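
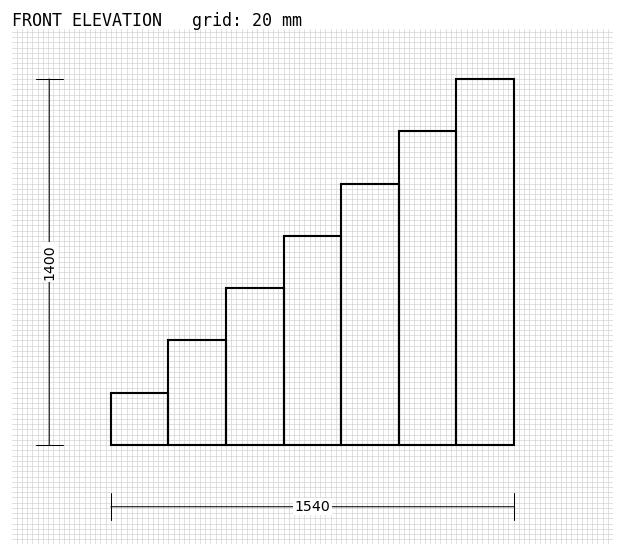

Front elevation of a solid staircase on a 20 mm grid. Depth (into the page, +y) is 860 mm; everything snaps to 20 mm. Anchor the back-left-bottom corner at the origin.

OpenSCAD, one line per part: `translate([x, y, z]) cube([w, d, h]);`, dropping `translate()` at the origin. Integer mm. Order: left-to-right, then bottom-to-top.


cube([220, 860, 200]);
translate([220, 0, 0]) cube([220, 860, 400]);
translate([440, 0, 0]) cube([220, 860, 600]);
translate([660, 0, 0]) cube([220, 860, 800]);
translate([880, 0, 0]) cube([220, 860, 1000]);
translate([1100, 0, 0]) cube([220, 860, 1200]);
translate([1320, 0, 0]) cube([220, 860, 1400]);


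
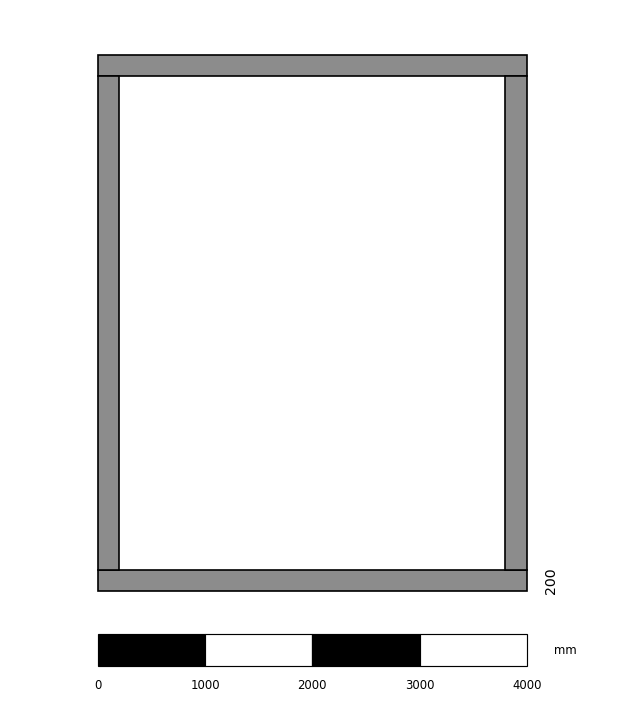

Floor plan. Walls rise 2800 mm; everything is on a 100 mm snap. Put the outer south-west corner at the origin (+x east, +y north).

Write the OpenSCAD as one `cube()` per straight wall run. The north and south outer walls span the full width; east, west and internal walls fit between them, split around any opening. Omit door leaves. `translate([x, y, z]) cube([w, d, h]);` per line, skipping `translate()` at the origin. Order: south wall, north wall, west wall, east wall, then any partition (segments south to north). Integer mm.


cube([4000, 200, 2800]);
translate([0, 4800, 0]) cube([4000, 200, 2800]);
translate([0, 200, 0]) cube([200, 4600, 2800]);
translate([3800, 200, 0]) cube([200, 4600, 2800]);


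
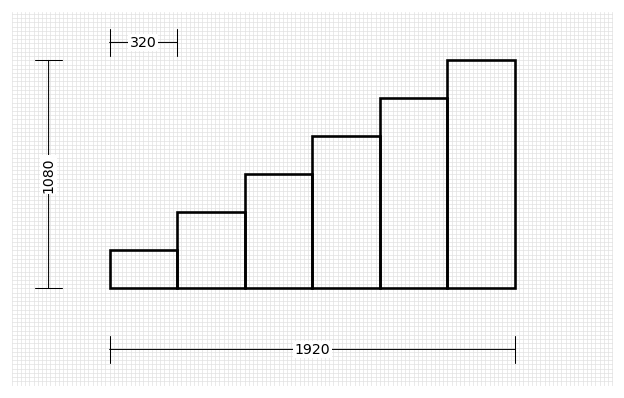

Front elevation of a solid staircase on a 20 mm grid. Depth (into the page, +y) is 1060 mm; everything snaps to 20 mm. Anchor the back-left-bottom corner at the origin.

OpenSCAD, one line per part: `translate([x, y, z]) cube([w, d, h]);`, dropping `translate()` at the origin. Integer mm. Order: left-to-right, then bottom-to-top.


cube([320, 1060, 180]);
translate([320, 0, 0]) cube([320, 1060, 360]);
translate([640, 0, 0]) cube([320, 1060, 540]);
translate([960, 0, 0]) cube([320, 1060, 720]);
translate([1280, 0, 0]) cube([320, 1060, 900]);
translate([1600, 0, 0]) cube([320, 1060, 1080]);


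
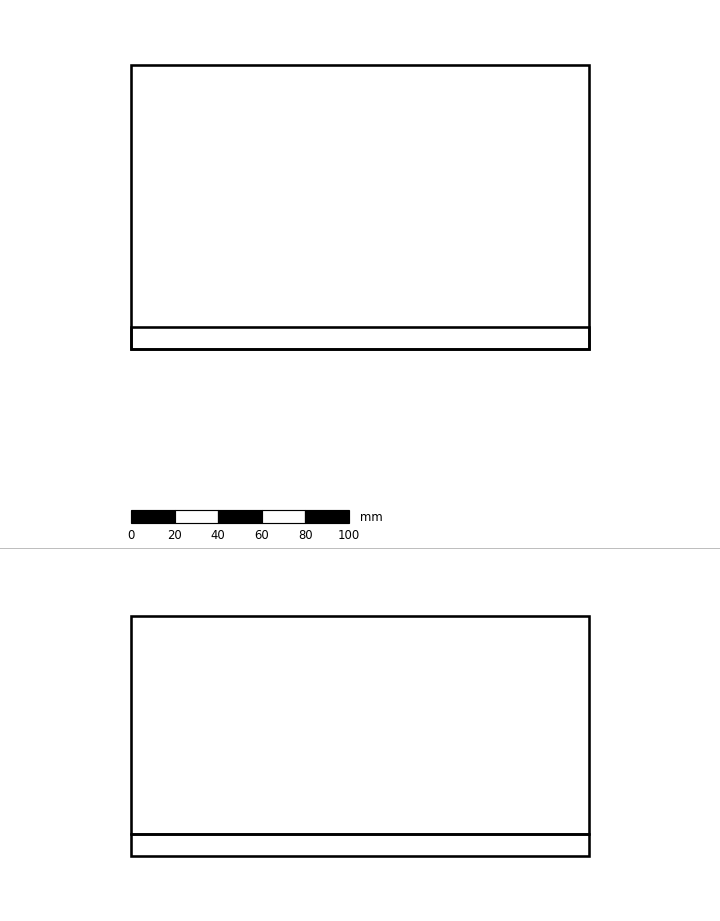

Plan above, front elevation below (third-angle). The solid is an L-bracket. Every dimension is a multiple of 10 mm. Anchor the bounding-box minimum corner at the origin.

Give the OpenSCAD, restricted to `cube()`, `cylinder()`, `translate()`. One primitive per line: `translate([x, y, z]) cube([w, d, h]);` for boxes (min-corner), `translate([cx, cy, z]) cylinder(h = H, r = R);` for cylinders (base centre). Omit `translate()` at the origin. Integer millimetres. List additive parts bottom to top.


cube([210, 130, 10]);
translate([0, 0, 10]) cube([210, 10, 100]);


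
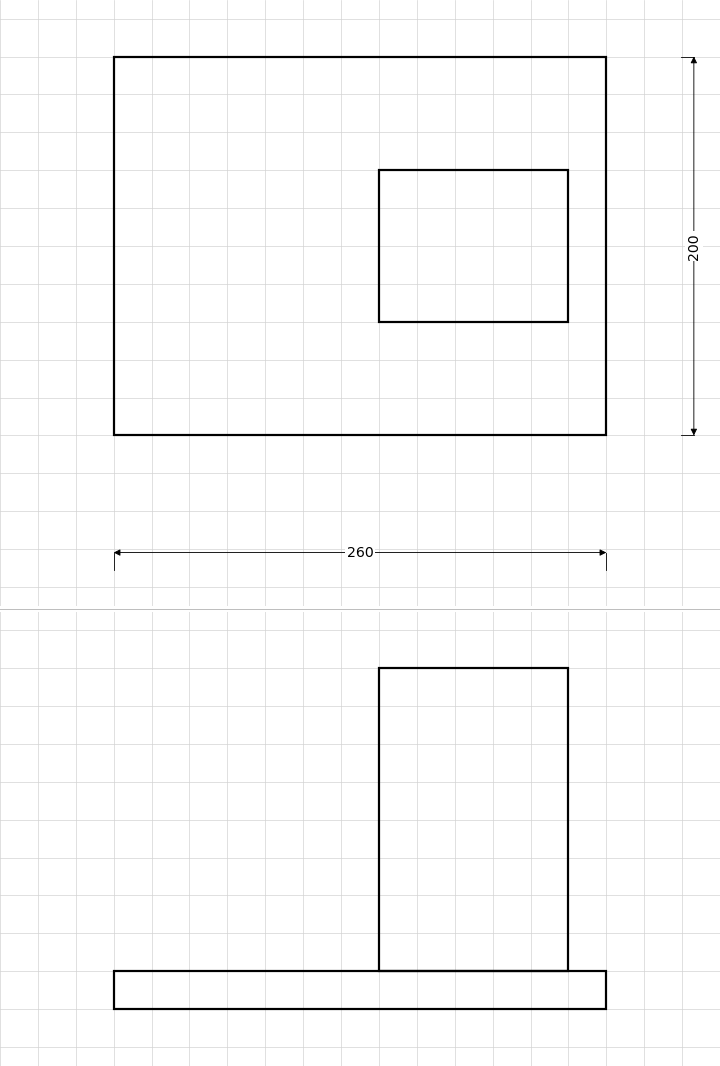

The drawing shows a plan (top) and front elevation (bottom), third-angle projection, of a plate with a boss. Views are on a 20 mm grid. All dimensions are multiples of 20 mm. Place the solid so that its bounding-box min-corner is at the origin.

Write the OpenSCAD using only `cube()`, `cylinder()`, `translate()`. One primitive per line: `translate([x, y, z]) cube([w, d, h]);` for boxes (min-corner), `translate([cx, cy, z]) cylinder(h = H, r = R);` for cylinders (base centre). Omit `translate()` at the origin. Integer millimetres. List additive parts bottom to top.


cube([260, 200, 20]);
translate([140, 60, 20]) cube([100, 80, 160]);


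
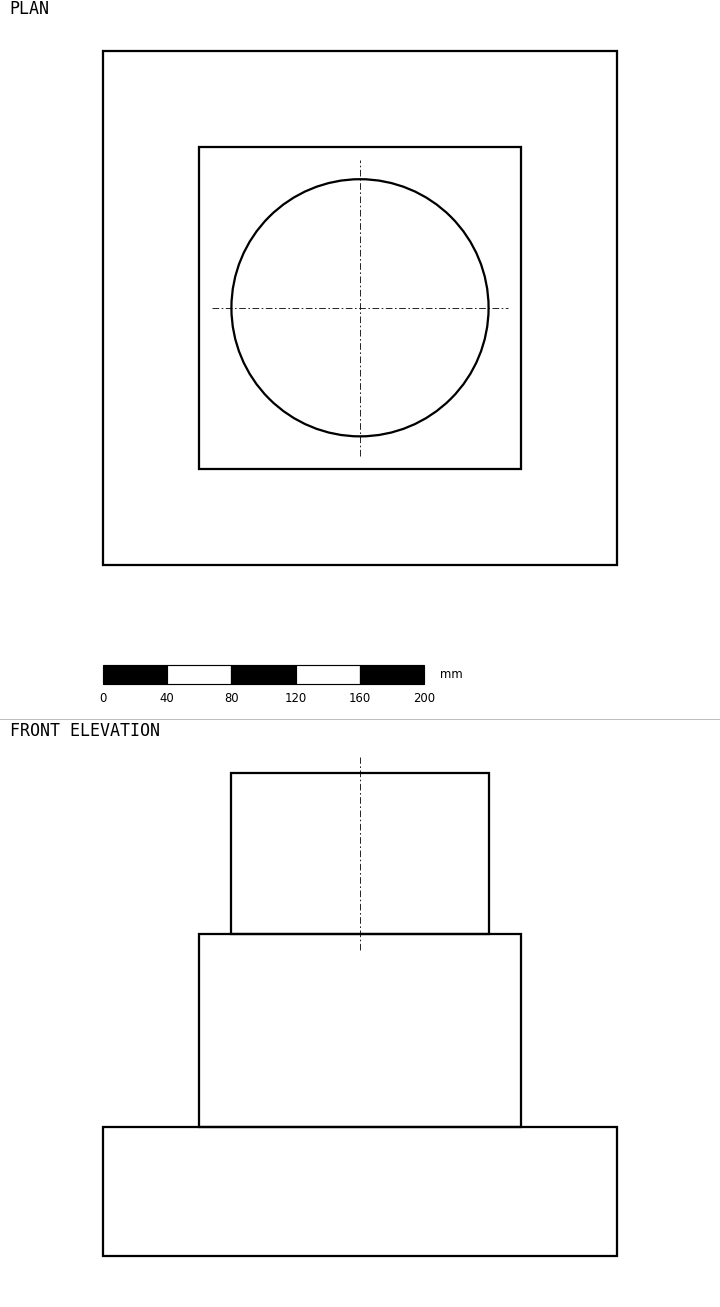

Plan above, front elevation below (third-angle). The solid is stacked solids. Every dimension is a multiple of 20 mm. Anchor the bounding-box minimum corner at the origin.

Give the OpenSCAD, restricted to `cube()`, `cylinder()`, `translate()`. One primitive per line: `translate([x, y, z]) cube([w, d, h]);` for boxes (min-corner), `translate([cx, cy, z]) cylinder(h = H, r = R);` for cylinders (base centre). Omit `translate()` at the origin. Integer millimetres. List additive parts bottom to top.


cube([320, 320, 80]);
translate([60, 60, 80]) cube([200, 200, 120]);
translate([160, 160, 200]) cylinder(h = 100, r = 80);


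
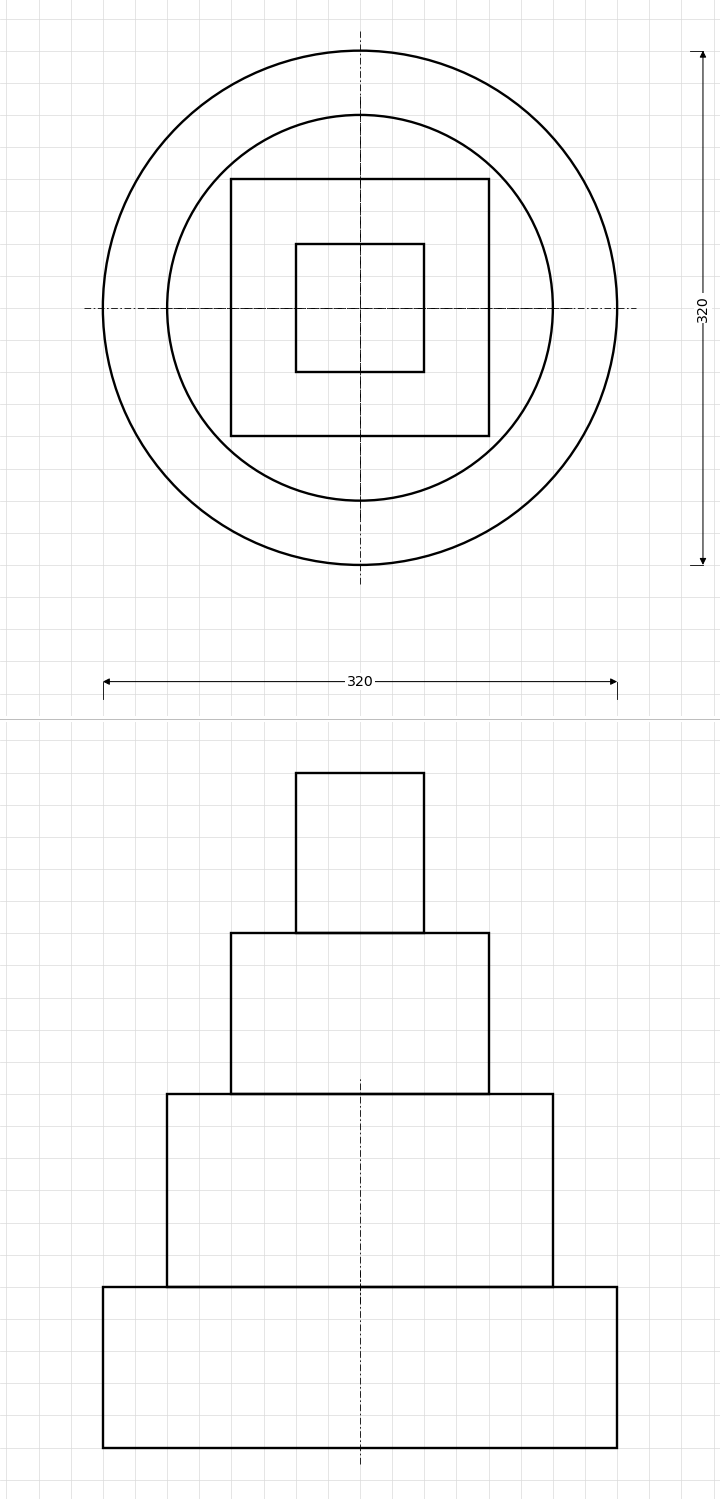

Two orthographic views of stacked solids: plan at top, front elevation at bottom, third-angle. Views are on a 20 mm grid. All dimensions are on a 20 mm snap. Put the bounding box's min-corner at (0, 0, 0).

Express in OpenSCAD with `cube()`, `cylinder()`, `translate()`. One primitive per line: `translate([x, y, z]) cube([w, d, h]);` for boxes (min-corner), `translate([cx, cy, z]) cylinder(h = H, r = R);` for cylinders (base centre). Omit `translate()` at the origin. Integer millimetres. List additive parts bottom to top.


translate([160, 160, 0]) cylinder(h = 100, r = 160);
translate([160, 160, 100]) cylinder(h = 120, r = 120);
translate([80, 80, 220]) cube([160, 160, 100]);
translate([120, 120, 320]) cube([80, 80, 100]);


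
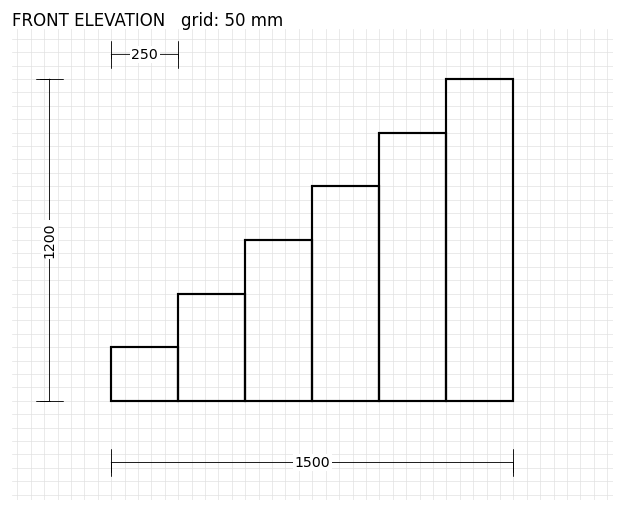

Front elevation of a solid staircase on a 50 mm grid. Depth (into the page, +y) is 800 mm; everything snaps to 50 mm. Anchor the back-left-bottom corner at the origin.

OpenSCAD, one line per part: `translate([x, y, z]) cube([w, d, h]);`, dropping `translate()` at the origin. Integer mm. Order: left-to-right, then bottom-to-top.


cube([250, 800, 200]);
translate([250, 0, 0]) cube([250, 800, 400]);
translate([500, 0, 0]) cube([250, 800, 600]);
translate([750, 0, 0]) cube([250, 800, 800]);
translate([1000, 0, 0]) cube([250, 800, 1000]);
translate([1250, 0, 0]) cube([250, 800, 1200]);


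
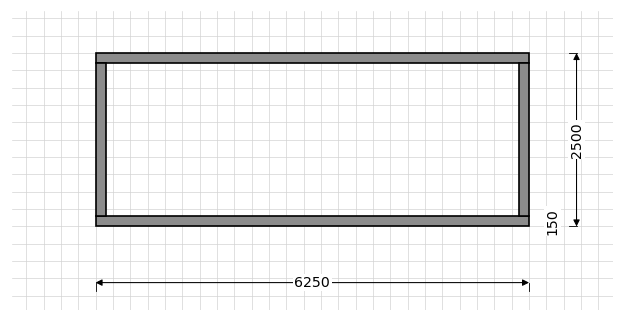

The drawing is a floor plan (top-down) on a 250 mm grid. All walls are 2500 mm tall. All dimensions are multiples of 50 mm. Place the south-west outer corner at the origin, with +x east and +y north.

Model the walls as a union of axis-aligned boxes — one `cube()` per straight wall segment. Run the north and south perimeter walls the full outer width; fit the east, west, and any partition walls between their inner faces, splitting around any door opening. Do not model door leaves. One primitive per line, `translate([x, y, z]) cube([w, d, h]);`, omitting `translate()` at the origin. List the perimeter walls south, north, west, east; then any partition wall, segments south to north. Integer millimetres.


cube([6250, 150, 2500]);
translate([0, 2350, 0]) cube([6250, 150, 2500]);
translate([0, 150, 0]) cube([150, 2200, 2500]);
translate([6100, 150, 0]) cube([150, 2200, 2500]);


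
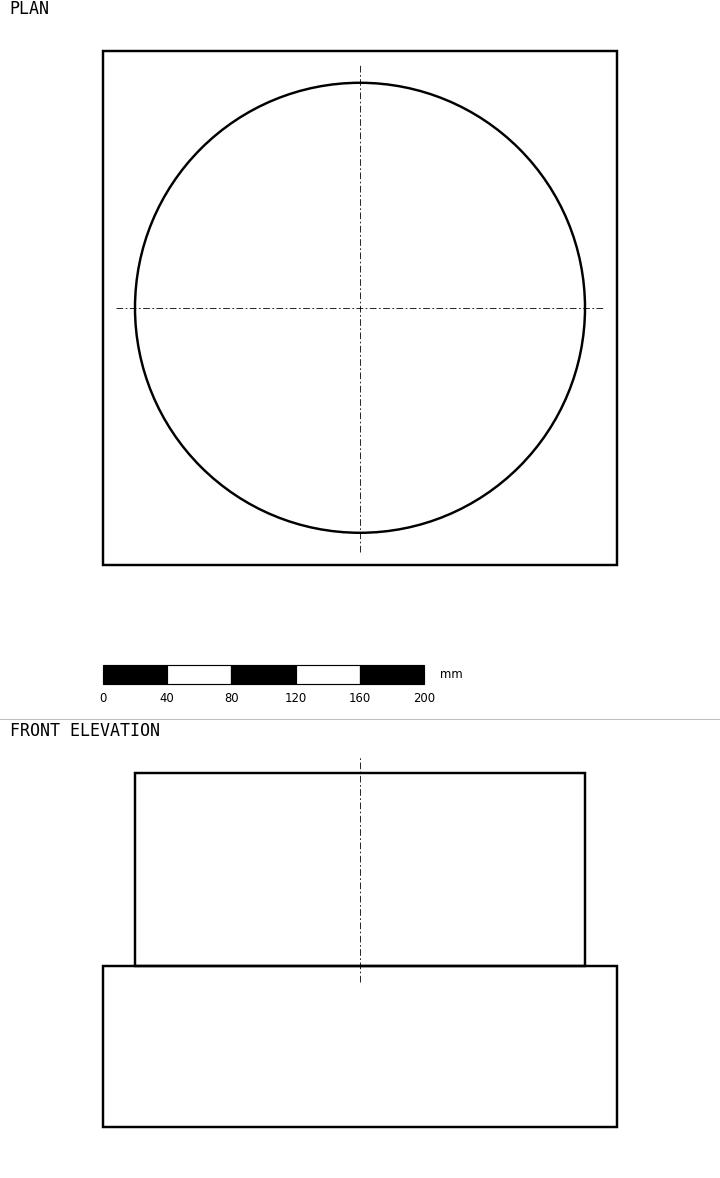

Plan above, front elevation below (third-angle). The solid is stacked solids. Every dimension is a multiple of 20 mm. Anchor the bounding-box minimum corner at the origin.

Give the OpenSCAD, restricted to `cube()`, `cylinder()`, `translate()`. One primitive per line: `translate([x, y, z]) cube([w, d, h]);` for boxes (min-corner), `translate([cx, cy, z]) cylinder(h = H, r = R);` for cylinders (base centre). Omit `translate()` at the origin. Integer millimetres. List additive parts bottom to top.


cube([320, 320, 100]);
translate([160, 160, 100]) cylinder(h = 120, r = 140);


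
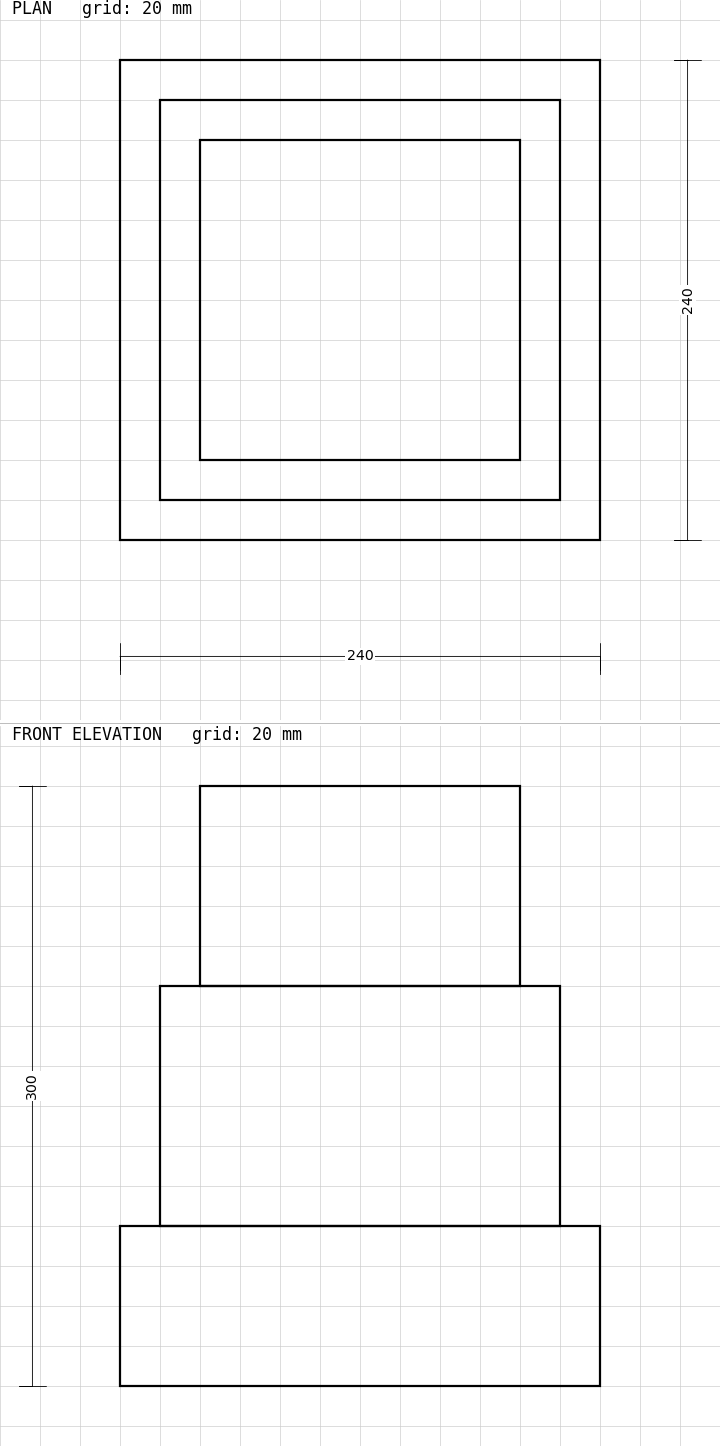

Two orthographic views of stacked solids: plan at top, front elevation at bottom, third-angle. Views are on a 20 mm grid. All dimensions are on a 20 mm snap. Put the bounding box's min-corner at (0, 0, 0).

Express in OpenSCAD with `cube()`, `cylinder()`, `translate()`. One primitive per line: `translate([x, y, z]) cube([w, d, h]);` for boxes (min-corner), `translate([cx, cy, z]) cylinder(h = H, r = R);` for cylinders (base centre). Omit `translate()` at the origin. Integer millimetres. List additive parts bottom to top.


cube([240, 240, 80]);
translate([20, 20, 80]) cube([200, 200, 120]);
translate([40, 40, 200]) cube([160, 160, 100]);


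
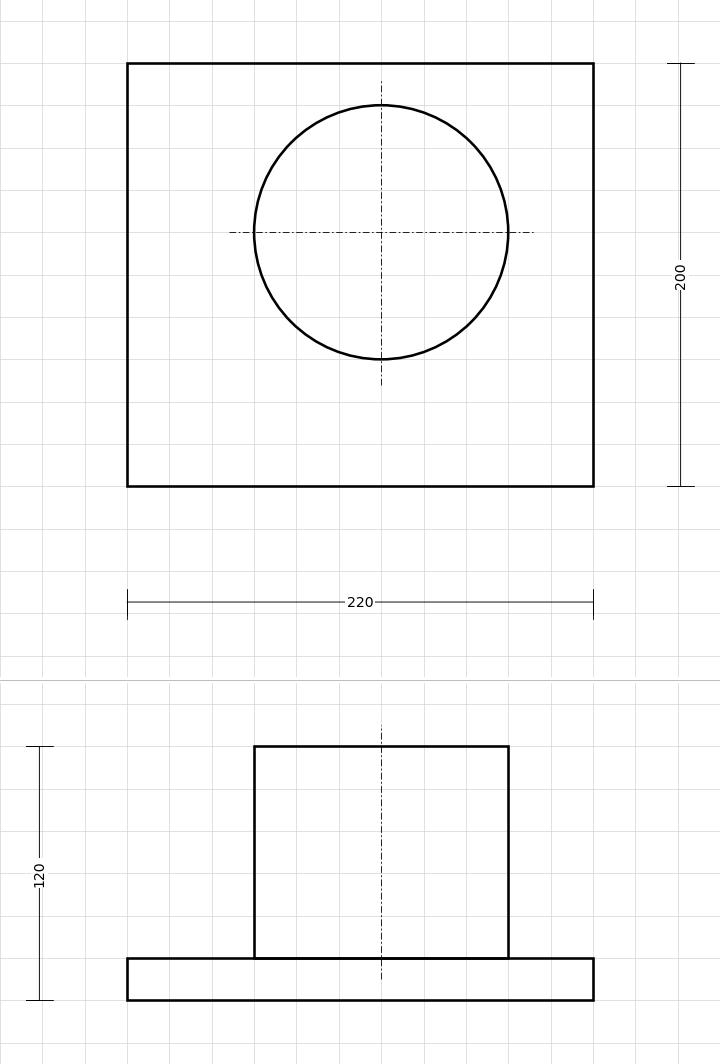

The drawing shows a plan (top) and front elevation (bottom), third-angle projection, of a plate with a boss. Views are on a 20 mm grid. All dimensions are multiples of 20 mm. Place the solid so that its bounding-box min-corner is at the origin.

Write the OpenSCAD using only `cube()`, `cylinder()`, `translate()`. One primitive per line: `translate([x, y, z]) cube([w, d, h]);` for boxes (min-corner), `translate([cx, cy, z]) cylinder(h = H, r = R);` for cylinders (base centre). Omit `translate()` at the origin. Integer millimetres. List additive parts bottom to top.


cube([220, 200, 20]);
translate([120, 120, 20]) cylinder(h = 100, r = 60);


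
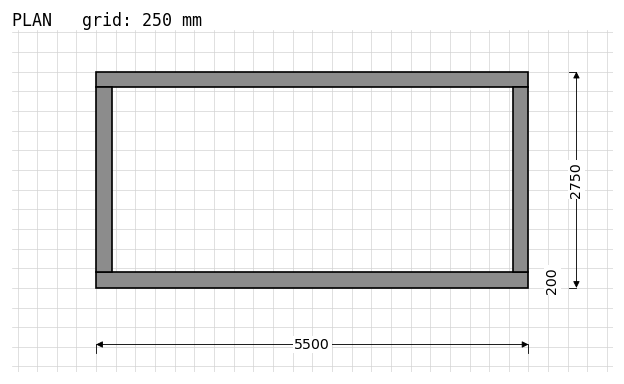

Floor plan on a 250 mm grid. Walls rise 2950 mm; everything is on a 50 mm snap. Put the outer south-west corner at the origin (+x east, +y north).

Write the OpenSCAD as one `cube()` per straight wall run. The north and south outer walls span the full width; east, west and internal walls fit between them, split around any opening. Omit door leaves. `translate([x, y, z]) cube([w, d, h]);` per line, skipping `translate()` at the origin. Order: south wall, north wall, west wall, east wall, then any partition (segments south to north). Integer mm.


cube([5500, 200, 2950]);
translate([0, 2550, 0]) cube([5500, 200, 2950]);
translate([0, 200, 0]) cube([200, 2350, 2950]);
translate([5300, 200, 0]) cube([200, 2350, 2950]);


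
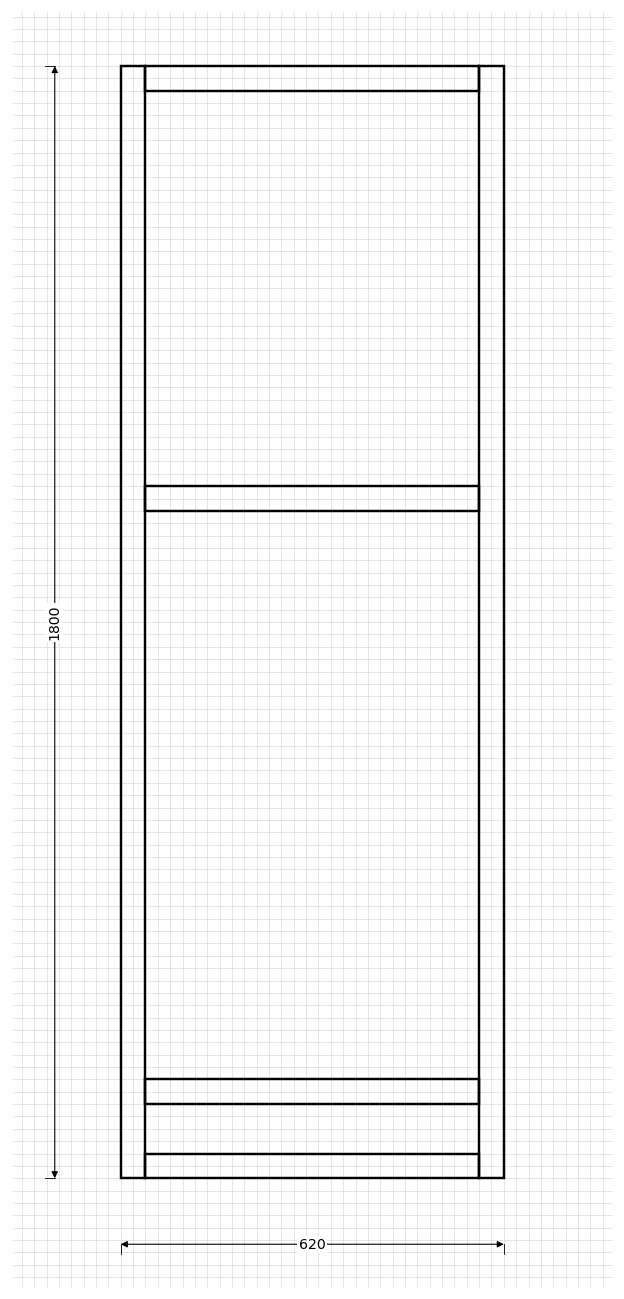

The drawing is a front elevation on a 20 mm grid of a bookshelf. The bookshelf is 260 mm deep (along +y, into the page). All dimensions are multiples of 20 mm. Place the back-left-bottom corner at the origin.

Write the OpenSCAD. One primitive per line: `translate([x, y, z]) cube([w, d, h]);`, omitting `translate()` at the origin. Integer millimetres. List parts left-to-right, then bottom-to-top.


cube([40, 260, 1800]);
translate([40, 0, 0]) cube([540, 260, 40]);
translate([40, 0, 120]) cube([540, 260, 40]);
translate([40, 0, 1080]) cube([540, 260, 40]);
translate([40, 0, 1760]) cube([540, 260, 40]);
translate([580, 0, 0]) cube([40, 260, 1800]);


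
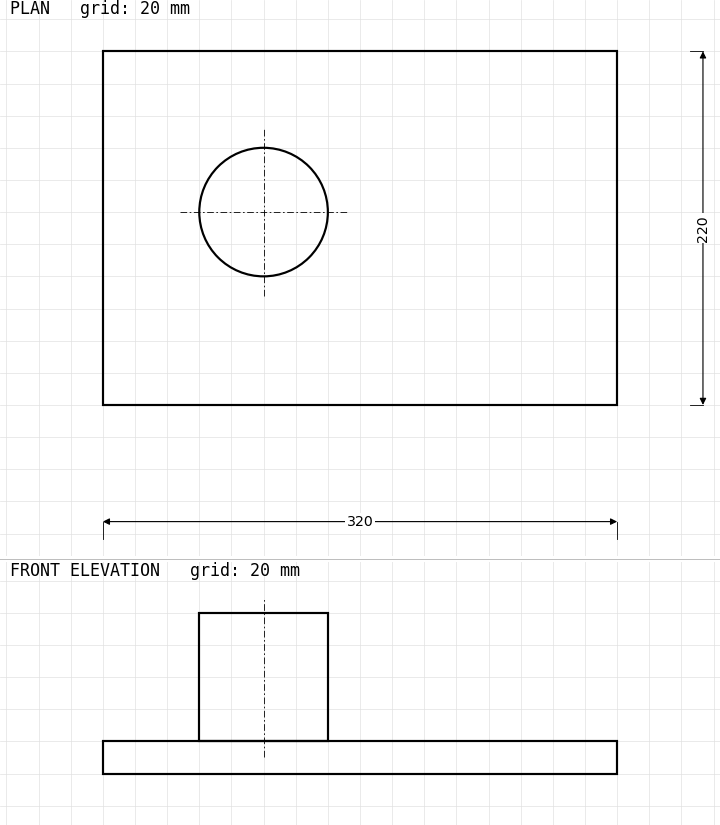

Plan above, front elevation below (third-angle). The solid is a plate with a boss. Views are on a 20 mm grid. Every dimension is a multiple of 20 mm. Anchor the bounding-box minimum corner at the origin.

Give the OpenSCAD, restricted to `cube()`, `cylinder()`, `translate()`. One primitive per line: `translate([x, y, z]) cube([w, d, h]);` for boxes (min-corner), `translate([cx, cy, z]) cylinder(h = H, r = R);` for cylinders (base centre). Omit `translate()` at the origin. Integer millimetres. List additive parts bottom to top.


cube([320, 220, 20]);
translate([100, 120, 20]) cylinder(h = 80, r = 40);


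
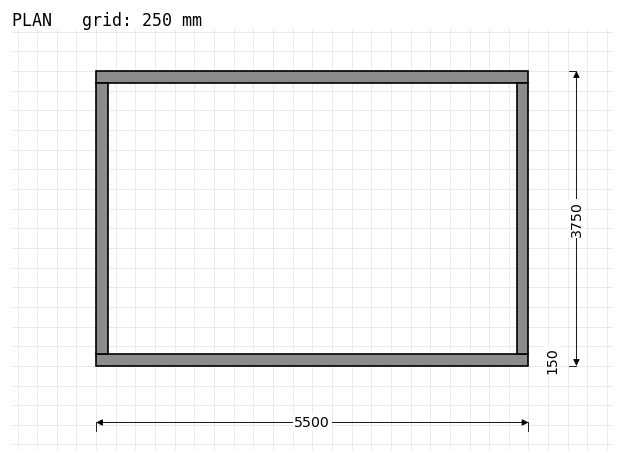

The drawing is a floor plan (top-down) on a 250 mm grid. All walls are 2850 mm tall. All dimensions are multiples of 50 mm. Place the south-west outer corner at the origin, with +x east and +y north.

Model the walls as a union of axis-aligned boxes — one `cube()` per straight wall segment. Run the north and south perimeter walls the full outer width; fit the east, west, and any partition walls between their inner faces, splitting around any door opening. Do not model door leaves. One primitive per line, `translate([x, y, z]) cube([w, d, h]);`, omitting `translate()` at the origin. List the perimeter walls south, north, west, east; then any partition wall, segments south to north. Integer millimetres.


cube([5500, 150, 2850]);
translate([0, 3600, 0]) cube([5500, 150, 2850]);
translate([0, 150, 0]) cube([150, 3450, 2850]);
translate([5350, 150, 0]) cube([150, 3450, 2850]);


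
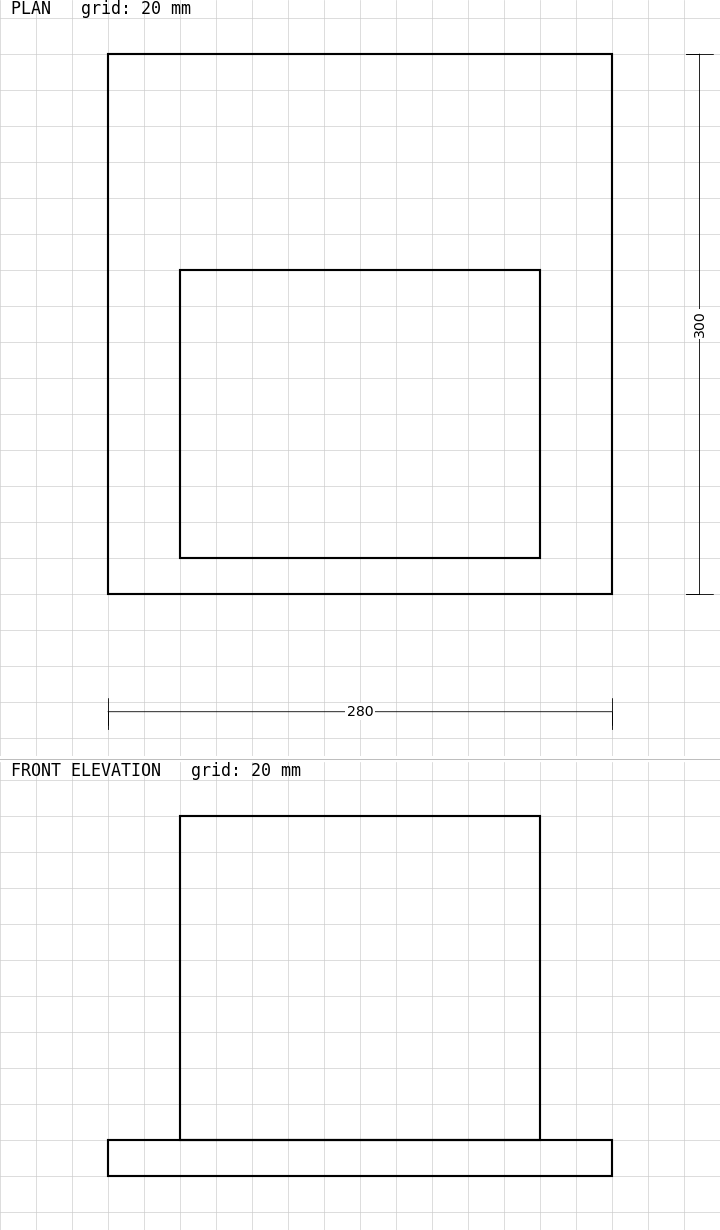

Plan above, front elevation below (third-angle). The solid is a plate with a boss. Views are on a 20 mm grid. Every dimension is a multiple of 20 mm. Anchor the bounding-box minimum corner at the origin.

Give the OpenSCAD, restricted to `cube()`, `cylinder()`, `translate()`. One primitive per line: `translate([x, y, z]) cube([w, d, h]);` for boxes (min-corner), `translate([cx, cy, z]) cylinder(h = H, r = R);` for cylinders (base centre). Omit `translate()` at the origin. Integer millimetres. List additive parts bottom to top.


cube([280, 300, 20]);
translate([40, 20, 20]) cube([200, 160, 180]);


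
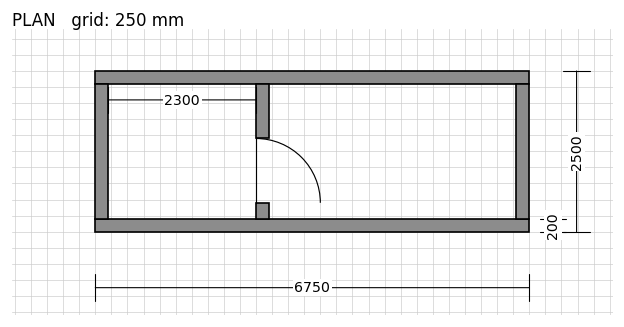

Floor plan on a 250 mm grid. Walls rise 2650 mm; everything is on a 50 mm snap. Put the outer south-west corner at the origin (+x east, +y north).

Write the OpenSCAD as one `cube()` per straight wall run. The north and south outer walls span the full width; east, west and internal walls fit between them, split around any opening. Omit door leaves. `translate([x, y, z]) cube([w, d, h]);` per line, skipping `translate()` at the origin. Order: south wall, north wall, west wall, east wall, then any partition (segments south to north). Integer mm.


cube([6750, 200, 2650]);
translate([0, 2300, 0]) cube([6750, 200, 2650]);
translate([0, 200, 0]) cube([200, 2100, 2650]);
translate([6550, 200, 0]) cube([200, 2100, 2650]);
translate([2500, 200, 0]) cube([200, 250, 2650]);
translate([2500, 1450, 0]) cube([200, 850, 2650]);


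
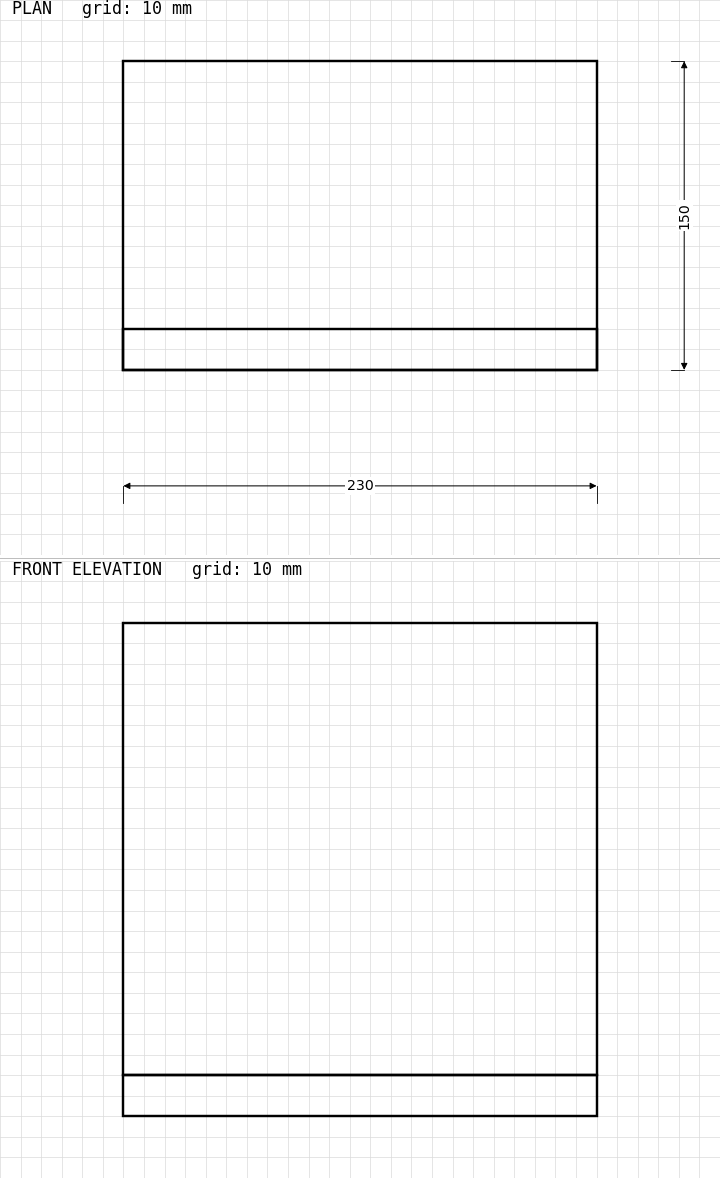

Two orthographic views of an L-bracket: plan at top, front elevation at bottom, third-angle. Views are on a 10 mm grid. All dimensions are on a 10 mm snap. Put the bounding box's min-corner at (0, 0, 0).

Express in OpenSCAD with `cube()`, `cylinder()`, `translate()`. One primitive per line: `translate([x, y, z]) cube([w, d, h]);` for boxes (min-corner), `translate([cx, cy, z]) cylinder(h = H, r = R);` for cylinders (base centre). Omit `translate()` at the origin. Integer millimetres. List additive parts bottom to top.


cube([230, 150, 20]);
translate([0, 0, 20]) cube([230, 20, 220]);


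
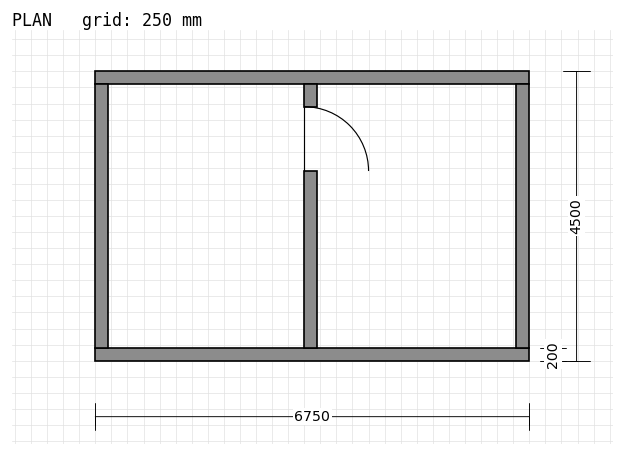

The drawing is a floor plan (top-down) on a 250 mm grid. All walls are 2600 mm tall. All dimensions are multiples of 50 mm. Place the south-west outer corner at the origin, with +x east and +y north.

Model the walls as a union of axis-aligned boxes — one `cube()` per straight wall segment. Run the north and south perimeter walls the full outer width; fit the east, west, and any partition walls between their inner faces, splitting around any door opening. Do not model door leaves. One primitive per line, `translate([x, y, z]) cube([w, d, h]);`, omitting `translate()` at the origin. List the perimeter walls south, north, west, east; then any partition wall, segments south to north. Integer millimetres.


cube([6750, 200, 2600]);
translate([0, 4300, 0]) cube([6750, 200, 2600]);
translate([0, 200, 0]) cube([200, 4100, 2600]);
translate([6550, 200, 0]) cube([200, 4100, 2600]);
translate([3250, 200, 0]) cube([200, 2750, 2600]);
translate([3250, 3950, 0]) cube([200, 350, 2600]);


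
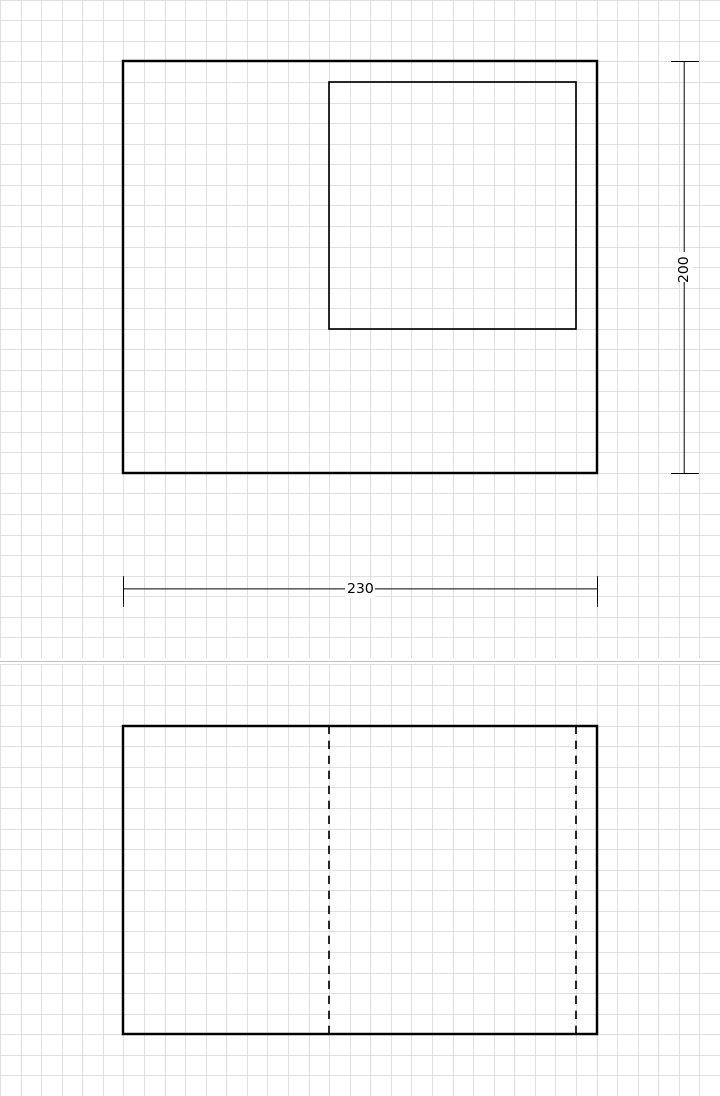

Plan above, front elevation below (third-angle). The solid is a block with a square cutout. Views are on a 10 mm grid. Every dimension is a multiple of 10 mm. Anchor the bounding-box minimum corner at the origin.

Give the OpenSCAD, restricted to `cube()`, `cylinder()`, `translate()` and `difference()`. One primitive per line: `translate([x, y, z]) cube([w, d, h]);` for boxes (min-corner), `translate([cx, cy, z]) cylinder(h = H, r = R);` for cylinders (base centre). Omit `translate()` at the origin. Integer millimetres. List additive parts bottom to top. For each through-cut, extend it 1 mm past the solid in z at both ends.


difference() {
  cube([230, 200, 150]);
  translate([100, 70, -1]) cube([120, 120, 152]);
}


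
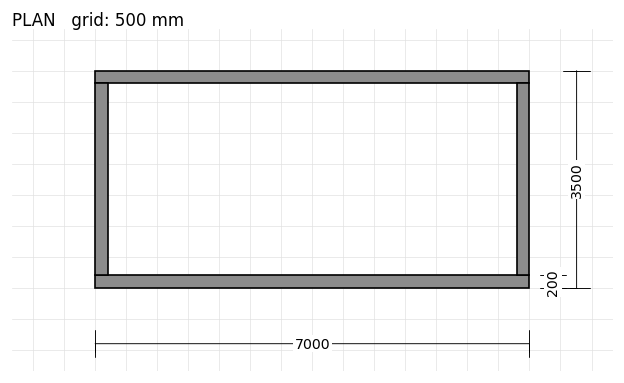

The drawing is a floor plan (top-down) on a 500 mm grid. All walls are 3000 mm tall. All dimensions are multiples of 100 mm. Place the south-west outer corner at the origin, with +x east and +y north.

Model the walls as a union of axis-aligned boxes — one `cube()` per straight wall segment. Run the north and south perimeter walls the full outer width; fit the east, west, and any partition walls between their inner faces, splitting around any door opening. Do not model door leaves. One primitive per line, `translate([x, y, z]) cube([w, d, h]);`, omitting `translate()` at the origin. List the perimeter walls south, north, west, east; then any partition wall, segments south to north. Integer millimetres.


cube([7000, 200, 3000]);
translate([0, 3300, 0]) cube([7000, 200, 3000]);
translate([0, 200, 0]) cube([200, 3100, 3000]);
translate([6800, 200, 0]) cube([200, 3100, 3000]);


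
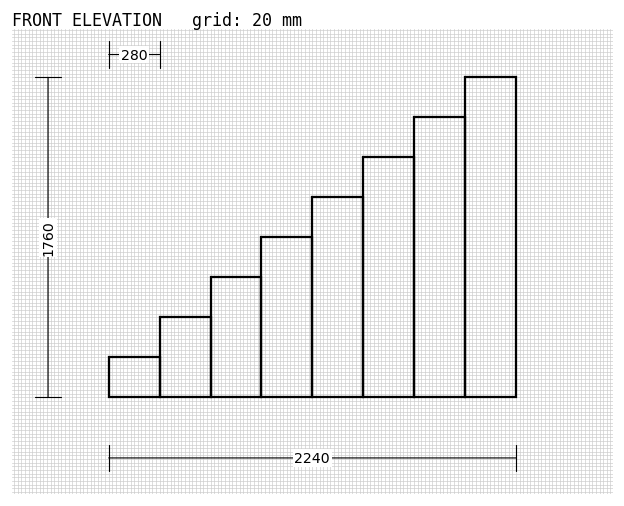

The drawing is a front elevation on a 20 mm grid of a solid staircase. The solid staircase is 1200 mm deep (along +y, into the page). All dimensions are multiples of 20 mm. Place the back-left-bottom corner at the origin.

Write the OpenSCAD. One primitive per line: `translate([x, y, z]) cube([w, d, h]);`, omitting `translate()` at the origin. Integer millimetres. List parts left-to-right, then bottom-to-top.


cube([280, 1200, 220]);
translate([280, 0, 0]) cube([280, 1200, 440]);
translate([560, 0, 0]) cube([280, 1200, 660]);
translate([840, 0, 0]) cube([280, 1200, 880]);
translate([1120, 0, 0]) cube([280, 1200, 1100]);
translate([1400, 0, 0]) cube([280, 1200, 1320]);
translate([1680, 0, 0]) cube([280, 1200, 1540]);
translate([1960, 0, 0]) cube([280, 1200, 1760]);


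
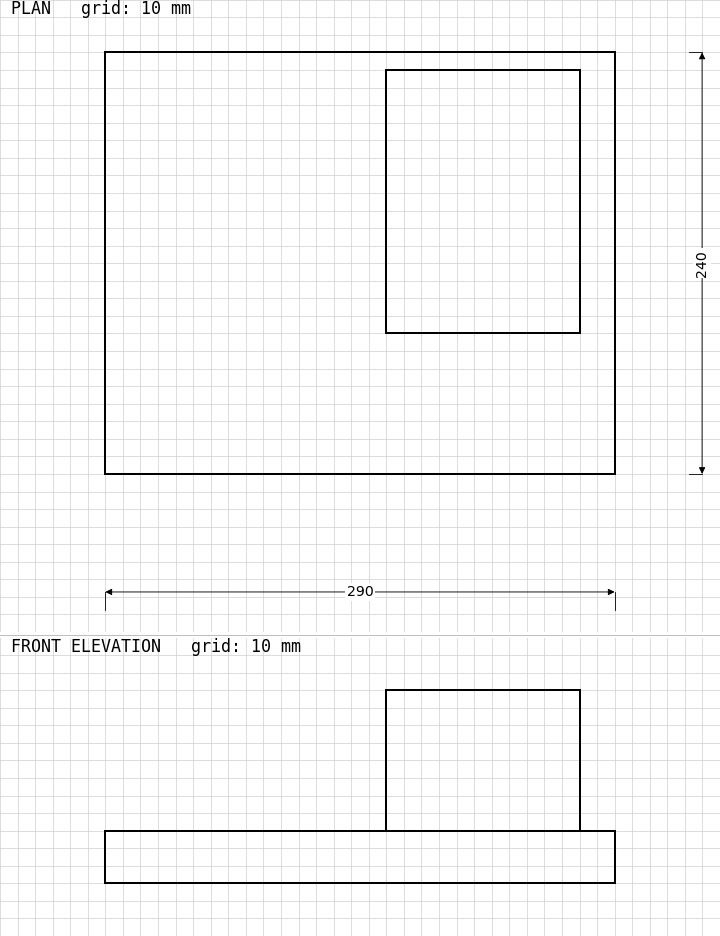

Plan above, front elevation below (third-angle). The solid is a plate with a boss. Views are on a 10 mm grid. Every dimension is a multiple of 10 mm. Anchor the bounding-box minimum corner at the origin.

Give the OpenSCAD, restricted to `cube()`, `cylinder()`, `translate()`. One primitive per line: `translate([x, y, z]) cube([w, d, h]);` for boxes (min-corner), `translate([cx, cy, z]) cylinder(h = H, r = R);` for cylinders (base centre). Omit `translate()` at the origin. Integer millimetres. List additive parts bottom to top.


cube([290, 240, 30]);
translate([160, 80, 30]) cube([110, 150, 80]);


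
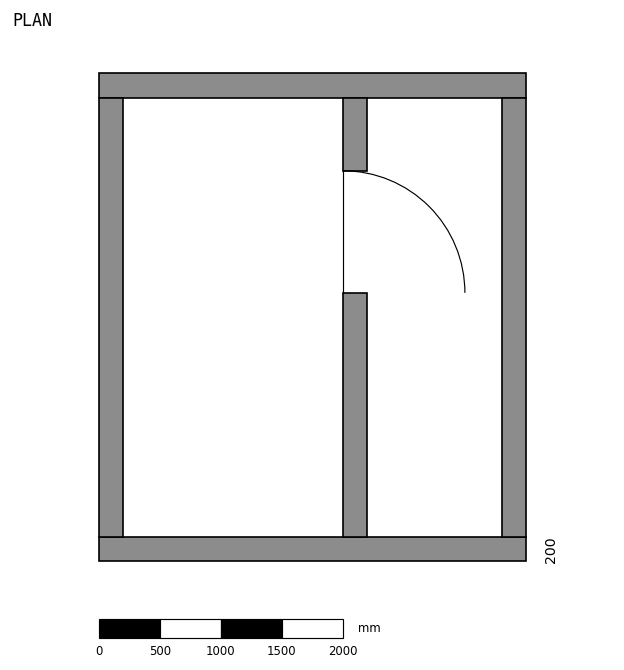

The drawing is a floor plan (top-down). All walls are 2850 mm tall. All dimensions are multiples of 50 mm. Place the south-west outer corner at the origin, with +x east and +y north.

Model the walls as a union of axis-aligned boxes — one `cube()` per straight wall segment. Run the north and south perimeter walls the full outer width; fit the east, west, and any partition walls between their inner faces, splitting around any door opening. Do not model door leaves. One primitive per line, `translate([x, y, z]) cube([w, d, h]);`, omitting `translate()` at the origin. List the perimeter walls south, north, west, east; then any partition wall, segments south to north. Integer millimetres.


cube([3500, 200, 2850]);
translate([0, 3800, 0]) cube([3500, 200, 2850]);
translate([0, 200, 0]) cube([200, 3600, 2850]);
translate([3300, 200, 0]) cube([200, 3600, 2850]);
translate([2000, 200, 0]) cube([200, 2000, 2850]);
translate([2000, 3200, 0]) cube([200, 600, 2850]);


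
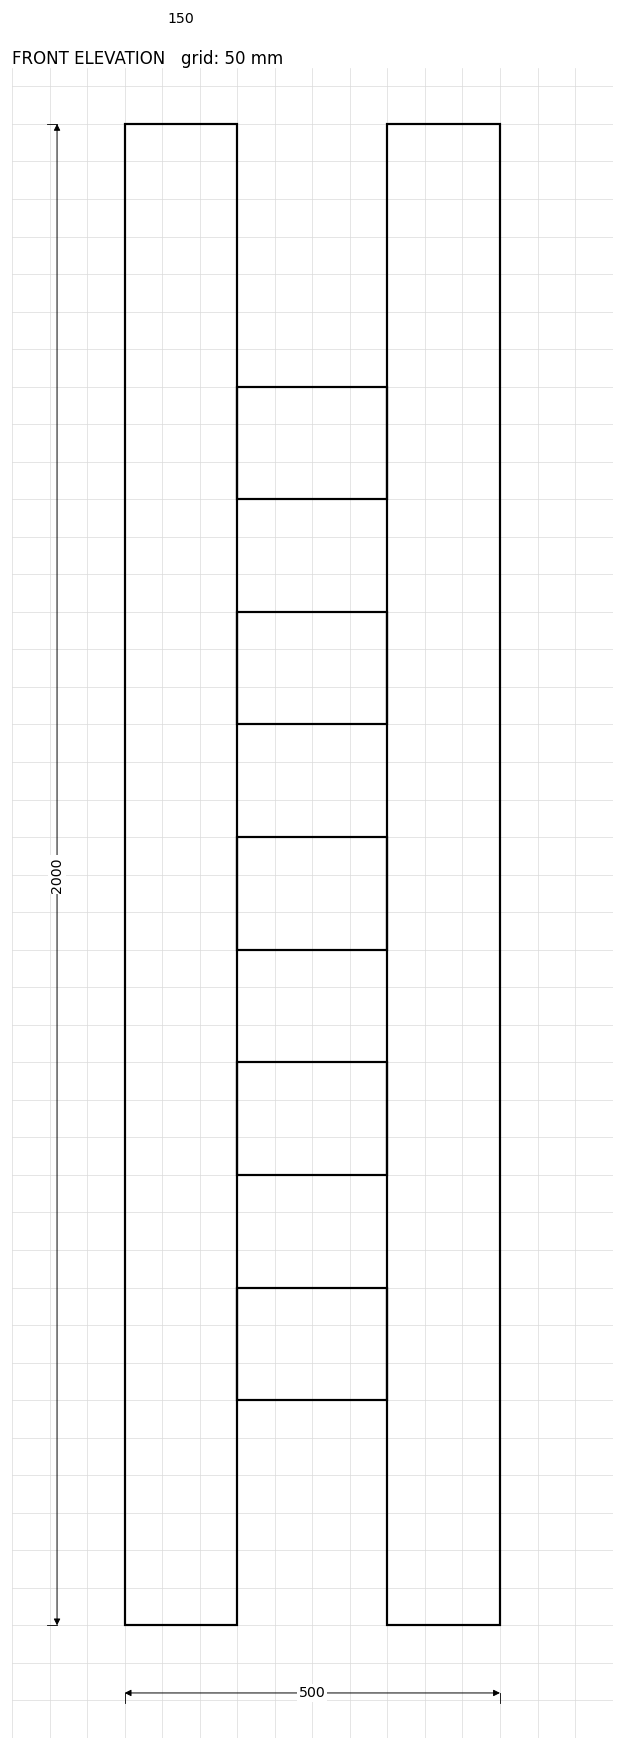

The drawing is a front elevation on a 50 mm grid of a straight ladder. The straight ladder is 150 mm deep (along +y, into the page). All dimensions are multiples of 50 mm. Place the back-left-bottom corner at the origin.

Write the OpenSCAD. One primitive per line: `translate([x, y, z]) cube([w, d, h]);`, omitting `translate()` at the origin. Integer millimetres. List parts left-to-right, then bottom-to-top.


cube([150, 150, 2000]);
translate([150, 0, 300]) cube([200, 150, 150]);
translate([150, 0, 600]) cube([200, 150, 150]);
translate([150, 0, 900]) cube([200, 150, 150]);
translate([150, 0, 1200]) cube([200, 150, 150]);
translate([150, 0, 1500]) cube([200, 150, 150]);
translate([350, 0, 0]) cube([150, 150, 2000]);


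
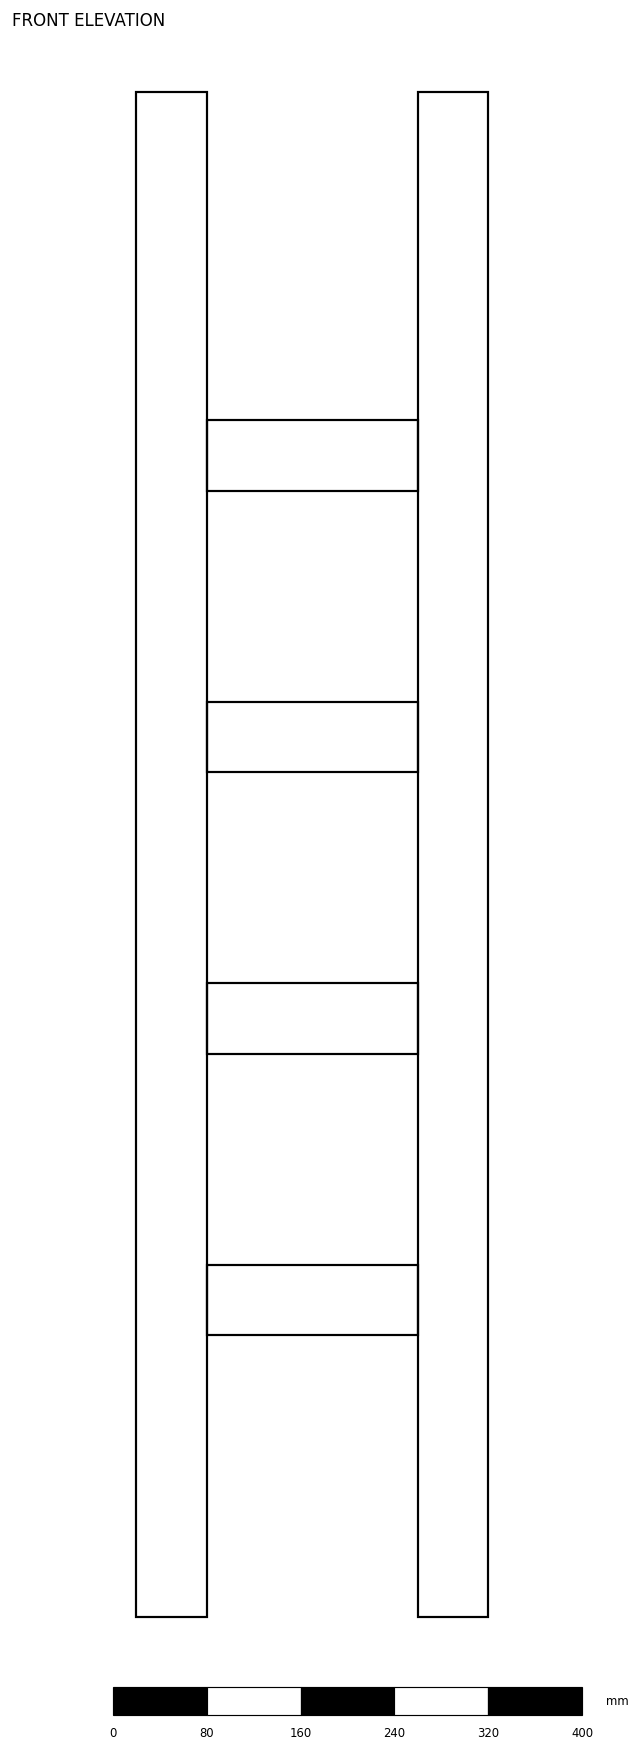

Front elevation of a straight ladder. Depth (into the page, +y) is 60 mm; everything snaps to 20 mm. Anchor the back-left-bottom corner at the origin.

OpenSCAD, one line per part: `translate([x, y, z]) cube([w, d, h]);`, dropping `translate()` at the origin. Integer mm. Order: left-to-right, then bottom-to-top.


cube([60, 60, 1300]);
translate([60, 0, 240]) cube([180, 60, 60]);
translate([60, 0, 480]) cube([180, 60, 60]);
translate([60, 0, 720]) cube([180, 60, 60]);
translate([60, 0, 960]) cube([180, 60, 60]);
translate([240, 0, 0]) cube([60, 60, 1300]);


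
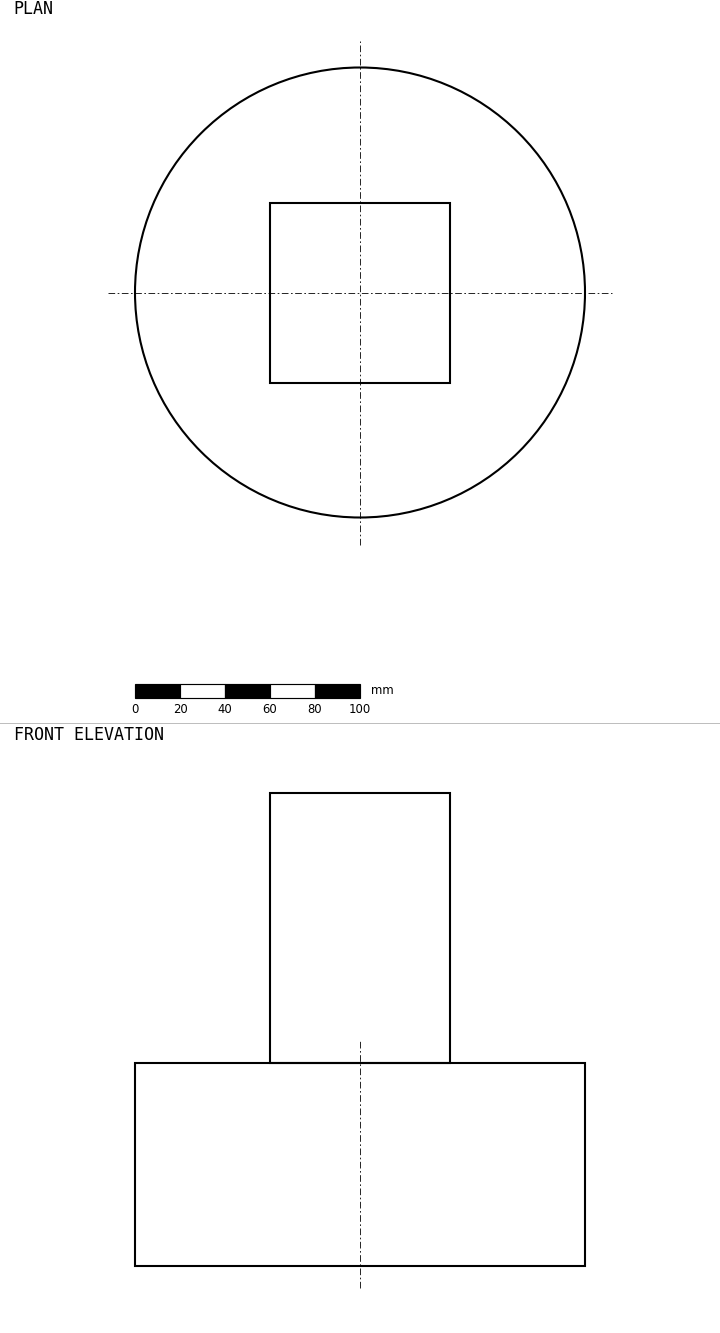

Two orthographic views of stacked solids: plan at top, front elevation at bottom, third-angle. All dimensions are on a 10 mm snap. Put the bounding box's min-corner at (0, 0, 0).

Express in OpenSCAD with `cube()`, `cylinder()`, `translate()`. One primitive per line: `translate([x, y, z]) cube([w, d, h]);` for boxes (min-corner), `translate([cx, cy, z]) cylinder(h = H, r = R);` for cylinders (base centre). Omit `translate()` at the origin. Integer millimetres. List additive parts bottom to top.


translate([100, 100, 0]) cylinder(h = 90, r = 100);
translate([60, 60, 90]) cube([80, 80, 120]);


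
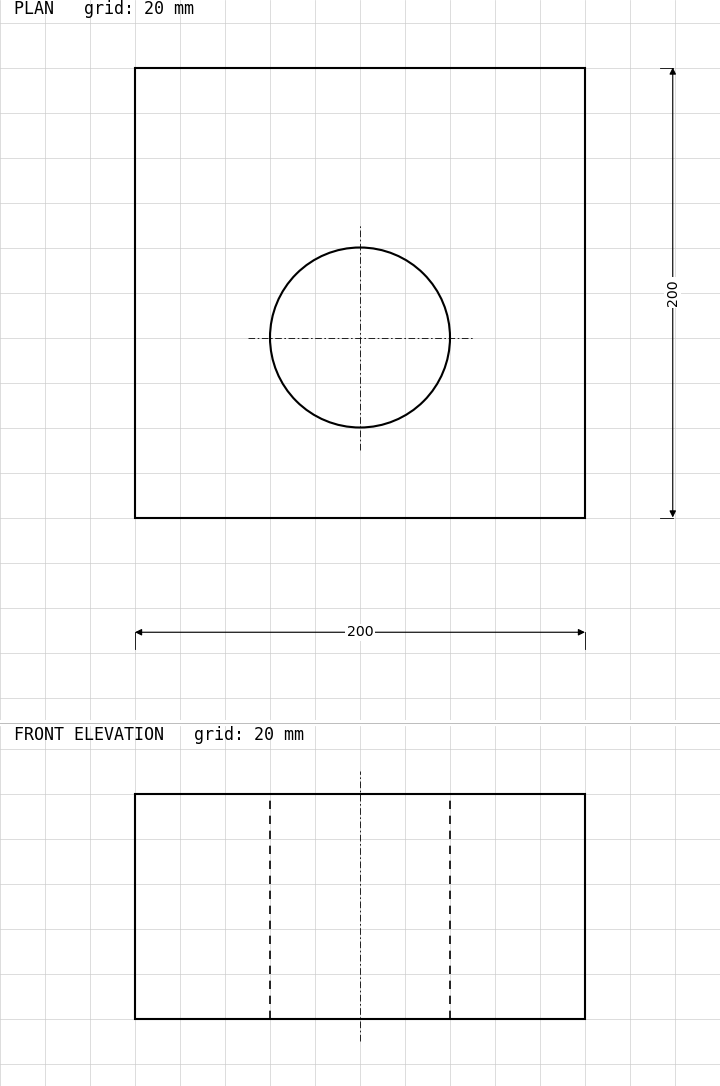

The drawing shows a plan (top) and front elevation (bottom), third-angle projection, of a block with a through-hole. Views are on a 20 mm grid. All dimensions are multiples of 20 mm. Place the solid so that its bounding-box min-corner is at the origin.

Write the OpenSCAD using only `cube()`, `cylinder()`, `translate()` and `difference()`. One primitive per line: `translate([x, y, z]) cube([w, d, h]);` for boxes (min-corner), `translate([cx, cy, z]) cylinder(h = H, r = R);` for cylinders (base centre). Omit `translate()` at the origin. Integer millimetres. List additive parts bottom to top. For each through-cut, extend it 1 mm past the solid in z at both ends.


difference() {
  cube([200, 200, 100]);
  translate([100, 80, -1]) cylinder(h = 102, r = 40);
}


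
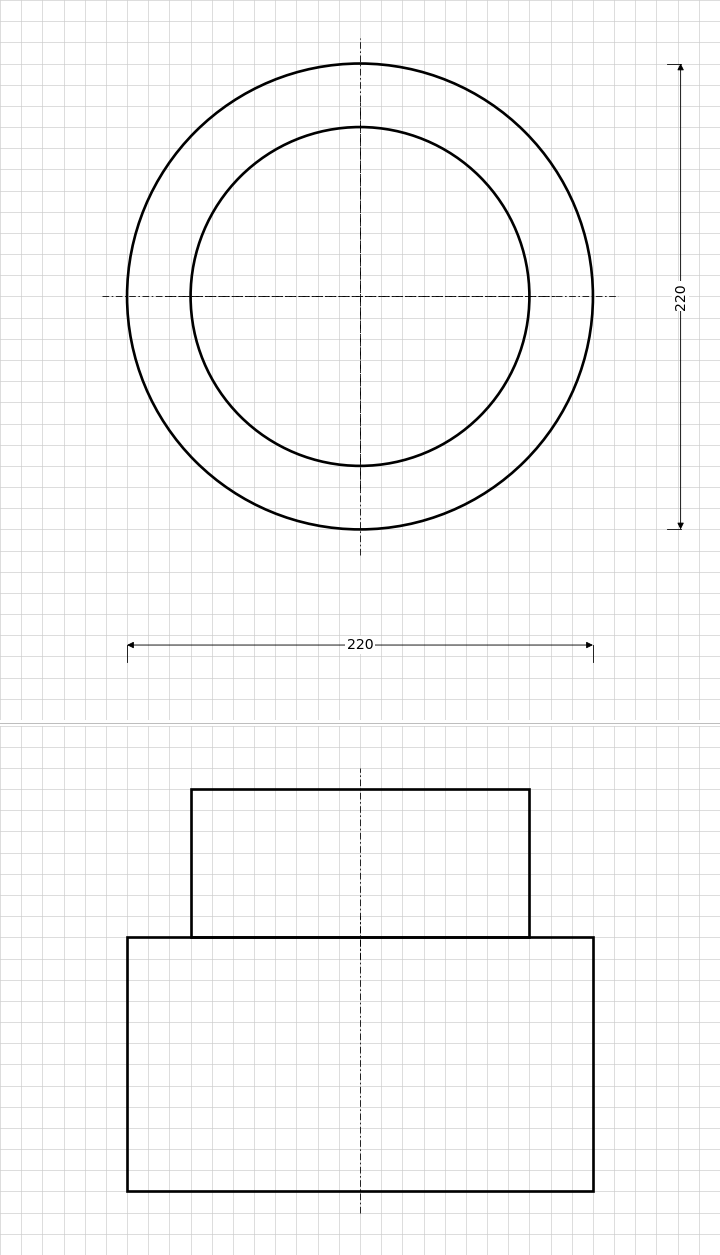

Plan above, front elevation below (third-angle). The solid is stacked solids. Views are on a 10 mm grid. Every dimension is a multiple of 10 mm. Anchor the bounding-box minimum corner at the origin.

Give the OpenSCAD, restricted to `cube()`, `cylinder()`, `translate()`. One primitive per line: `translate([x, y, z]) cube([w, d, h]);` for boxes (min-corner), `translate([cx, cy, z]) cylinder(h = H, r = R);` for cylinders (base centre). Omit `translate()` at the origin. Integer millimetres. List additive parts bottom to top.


translate([110, 110, 0]) cylinder(h = 120, r = 110);
translate([110, 110, 120]) cylinder(h = 70, r = 80);


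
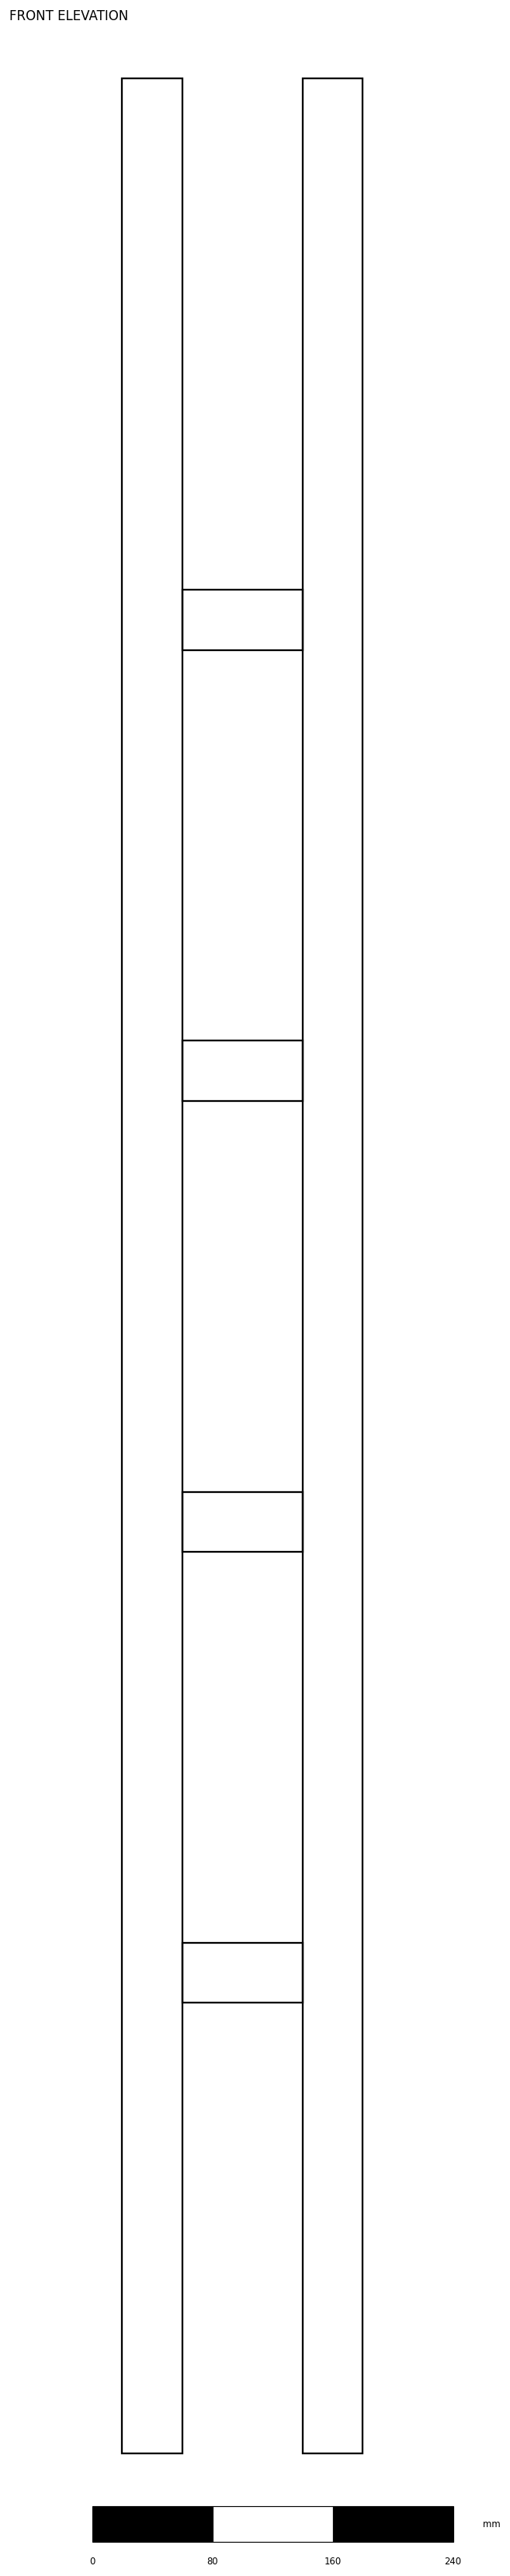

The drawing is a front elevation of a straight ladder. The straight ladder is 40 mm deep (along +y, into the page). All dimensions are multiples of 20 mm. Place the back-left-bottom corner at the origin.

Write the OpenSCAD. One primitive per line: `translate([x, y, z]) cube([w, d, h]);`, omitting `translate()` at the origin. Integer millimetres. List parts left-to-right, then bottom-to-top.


cube([40, 40, 1580]);
translate([40, 0, 300]) cube([80, 40, 40]);
translate([40, 0, 600]) cube([80, 40, 40]);
translate([40, 0, 900]) cube([80, 40, 40]);
translate([40, 0, 1200]) cube([80, 40, 40]);
translate([120, 0, 0]) cube([40, 40, 1580]);


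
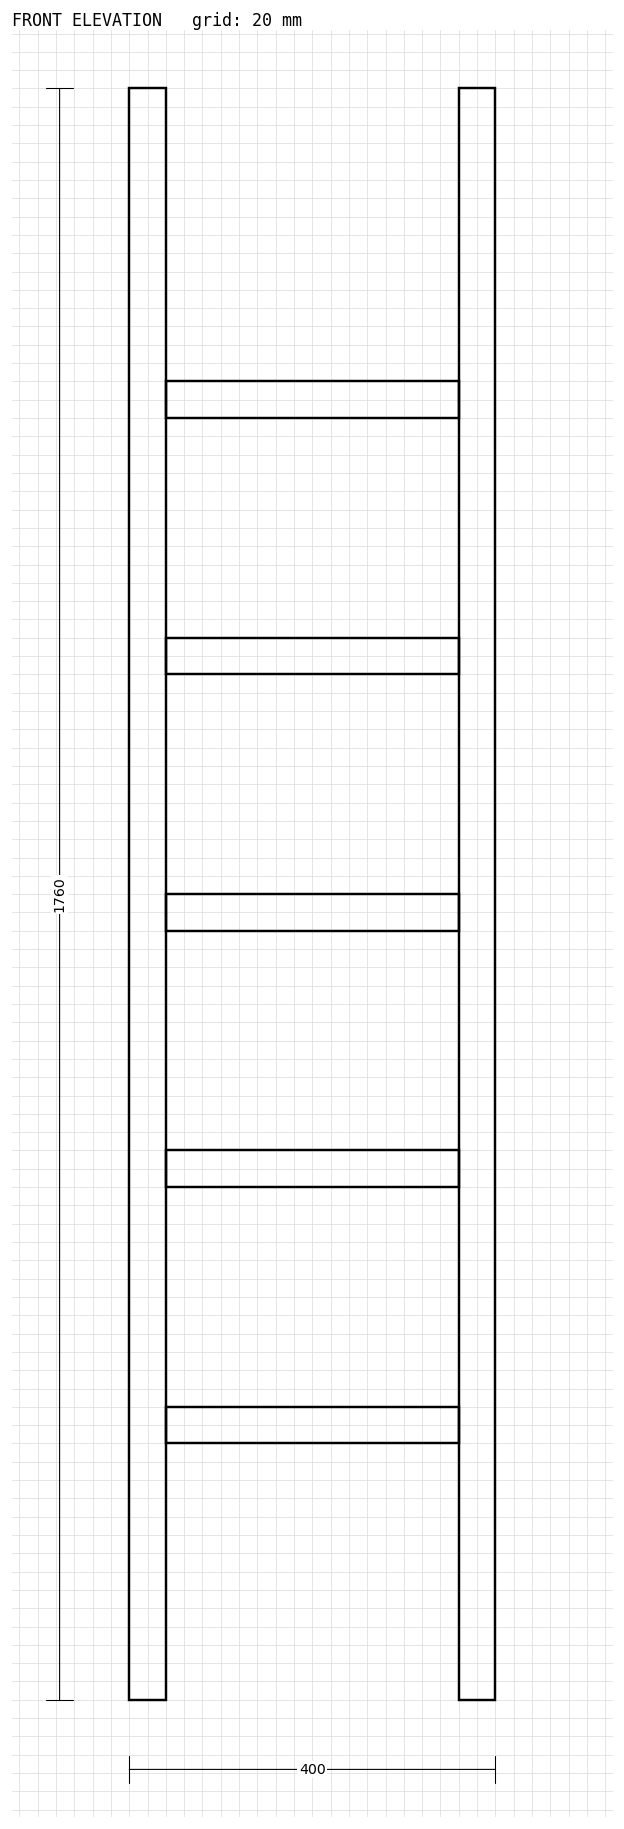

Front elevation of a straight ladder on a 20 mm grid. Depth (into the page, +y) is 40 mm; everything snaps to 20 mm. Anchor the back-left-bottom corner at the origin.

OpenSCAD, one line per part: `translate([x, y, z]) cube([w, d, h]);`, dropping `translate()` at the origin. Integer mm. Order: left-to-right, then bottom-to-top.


cube([40, 40, 1760]);
translate([40, 0, 280]) cube([320, 40, 40]);
translate([40, 0, 560]) cube([320, 40, 40]);
translate([40, 0, 840]) cube([320, 40, 40]);
translate([40, 0, 1120]) cube([320, 40, 40]);
translate([40, 0, 1400]) cube([320, 40, 40]);
translate([360, 0, 0]) cube([40, 40, 1760]);


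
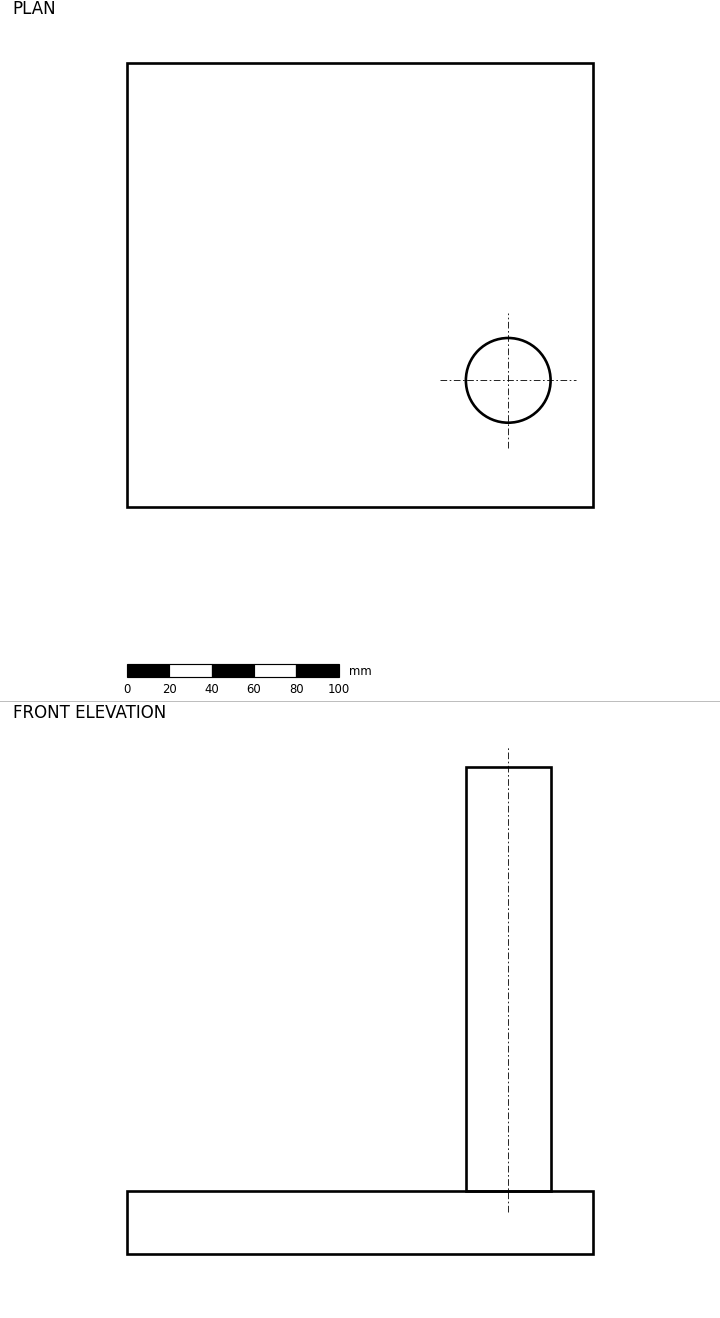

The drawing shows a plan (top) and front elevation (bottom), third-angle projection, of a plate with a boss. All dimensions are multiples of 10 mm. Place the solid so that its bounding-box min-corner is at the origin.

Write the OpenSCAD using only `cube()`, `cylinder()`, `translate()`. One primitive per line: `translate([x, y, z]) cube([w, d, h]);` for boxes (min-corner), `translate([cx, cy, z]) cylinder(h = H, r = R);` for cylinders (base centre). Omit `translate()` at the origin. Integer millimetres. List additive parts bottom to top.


cube([220, 210, 30]);
translate([180, 60, 30]) cylinder(h = 200, r = 20);
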